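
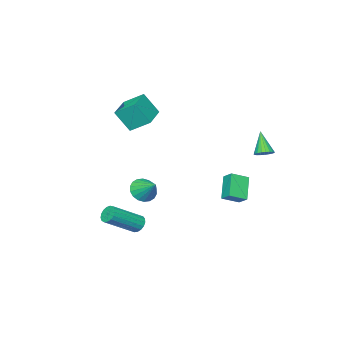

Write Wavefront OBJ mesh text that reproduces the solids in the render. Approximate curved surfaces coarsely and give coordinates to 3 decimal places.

v -2.836 4.215 0.901
v -2.308 3.989 0.979
v -3.344 3.485 2.219
v -2.292 4.197 1.1
v -2.37 4.408 1.187
v -2.529 4.586 1.225
v -2.741 4.699 1.206
v -2.97 4.729 1.135
v -3.175 4.67 1.023
v -3.322 4.533 0.89
v -3.385 4.34 0.759
v -3.353 4.126 0.653
v -3.232 3.927 0.589
v -3.042 3.779 0.58
v -2.817 3.705 0.626
v -2.595 3.72 0.719
v -2.415 3.821 0.844
v -0.021 -2.578 2.387
v -0.536 -1.501 3.157
v 1.537 -1.747 2.268
v 1.022 -0.671 3.038
v 0.458 -3.289 3.702
v -0.057 -2.213 4.472
v 2.016 -2.459 3.583
v 1.501 -1.382 4.353
v 2.409 -0.328 -4.215
v 2.68 -0.542 -4.707
v 4.402 -1.145 -3.496
v 4.131 -0.932 -3.005
v 2.766 -0.268 -4.694
v 4.488 -0.872 -3.483
v 2.771 -0.008 -4.571
v 4.493 -0.612 -3.36
v 2.693 0.178 -4.367
v 4.415 -0.426 -3.156
v 2.55 0.249 -4.128
v 4.272 -0.355 -2.918
v 2.375 0.187 -3.91
v 4.097 -0.417 -2.699
v 2.207 0.007 -3.761
v 3.929 -0.596 -2.55
v 2.086 -0.249 -3.716
v 3.808 -0.853 -2.505
v 2.038 -0.524 -3.786
v 3.76 -1.127 -2.575
v 2.076 -0.753 -3.954
v 3.798 -1.357 -2.743
v 2.19 -0.886 -4.182
v 3.912 -1.49 -2.971
v 2.354 -0.89 -4.418
v 4.076 -1.494 -3.207
v 2.531 -0.766 -4.607
v 4.253 -1.37 -3.396
v -2.609 1.47 -1.672
v -2.501 2.146 -1.185
v -3.549 1.96 -2.143
v -3.441 2.636 -1.656
v -1.659 2.164 -2.844
v -1.551 2.84 -2.357
v -2.599 2.654 -3.315
v -2.491 3.33 -2.828
v 2.749 0.43 -1.214
v 3.555 0.431 -1.409
v 2.951 1.55 -0.366
v 3.408 0.652 -1.666
v 3.131 0.829 -1.833
v 2.777 0.927 -1.878
v 2.418 0.926 -1.791
v 2.125 0.827 -1.59
v 1.955 0.649 -1.315
v 1.942 0.428 -1.019
v 2.089 0.207 -0.762
v 2.367 0.03 -0.595
v 2.72 -0.068 -0.55
v 3.079 -0.067 -0.637
v 3.373 0.032 -0.838
v 3.543 0.21 -1.114
f 2 1 4
f 2 4 3
f 4 1 5
f 4 5 3
f 5 1 6
f 5 6 3
f 6 1 7
f 6 7 3
f 7 1 8
f 7 8 3
f 8 1 9
f 8 9 3
f 9 1 10
f 9 10 3
f 10 1 11
f 10 11 3
f 11 1 12
f 11 12 3
f 12 1 13
f 12 13 3
f 13 1 14
f 13 14 3
f 14 1 15
f 14 15 3
f 15 1 16
f 15 16 3
f 16 1 17
f 16 17 3
f 17 1 2
f 17 2 3
f 19 21 18
f 22 19 18
f 18 21 20
f 20 22 18
f 19 25 21
f 23 19 22
f 23 25 19
f 21 25 20
f 24 22 20
f 20 25 24
f 24 23 22
f 25 23 24
f 27 26 30
f 27 30 28
f 28 30 31
f 28 31 29
f 30 26 32
f 30 32 31
f 31 32 33
f 31 33 29
f 32 26 34
f 32 34 33
f 33 34 35
f 33 35 29
f 34 26 36
f 34 36 35
f 35 36 37
f 35 37 29
f 36 26 38
f 36 38 37
f 37 38 39
f 37 39 29
f 38 26 40
f 38 40 39
f 39 40 41
f 39 41 29
f 40 26 42
f 40 42 41
f 41 42 43
f 41 43 29
f 42 26 44
f 42 44 43
f 43 44 45
f 43 45 29
f 44 26 46
f 44 46 45
f 45 46 47
f 45 47 29
f 46 26 48
f 46 48 47
f 47 48 49
f 47 49 29
f 48 26 50
f 48 50 49
f 49 50 51
f 49 51 29
f 50 26 52
f 50 52 51
f 51 52 53
f 51 53 29
f 52 26 27
f 52 27 53
f 53 27 28
f 53 28 29
f 55 57 54
f 58 55 54
f 54 57 56
f 56 58 54
f 55 61 57
f 59 55 58
f 59 61 55
f 57 61 56
f 60 58 56
f 56 61 60
f 60 59 58
f 61 59 60
f 63 62 65
f 63 65 64
f 65 62 66
f 65 66 64
f 66 62 67
f 66 67 64
f 67 62 68
f 67 68 64
f 68 62 69
f 68 69 64
f 69 62 70
f 69 70 64
f 70 62 71
f 70 71 64
f 71 62 72
f 71 72 64
f 72 62 73
f 72 73 64
f 73 62 74
f 73 74 64
f 74 62 75
f 74 75 64
f 75 62 76
f 75 76 64
f 76 62 77
f 76 77 64
f 77 62 63
f 77 63 64



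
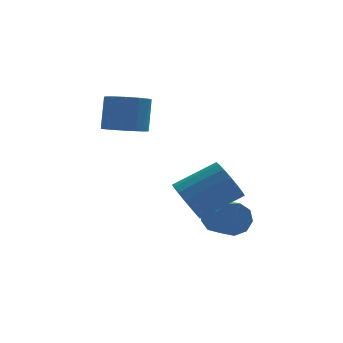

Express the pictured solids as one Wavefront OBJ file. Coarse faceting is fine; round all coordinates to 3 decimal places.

v 0.71 -0.026 -3.203
v 1.207 -0.112 -3.863
v 1.587 -1.339 -3.416
v 1.09 -1.254 -2.757
v 1.491 0.131 -3.436
v 1.871 -1.096 -2.989
v 1.41 0.301 -2.9
v 1.79 -0.926 -2.454
v 1.001 0.317 -2.506
v 1.381 -0.91 -2.06
v 0.456 0.173 -2.438
v 0.836 -1.054 -1.992
v 0.03 -0.065 -2.729
v 0.41 -1.292 -2.282
v -0.078 -0.285 -3.241
v 0.302 -1.512 -2.795
v 0.182 -0.384 -3.735
v 0.563 -1.611 -3.289
v 0.69 -0.316 -3.981
v 1.07 -1.543 -3.535
v -2.842 2.446 0.776
v -2.017 2.876 0.468
v -1.813 3.565 1.976
v -2.638 3.134 2.284
v -2.427 3.231 0.361
v -2.223 3.919 1.869
v -2.969 3.336 0.387
v -2.764 4.025 1.894
v -3.47 3.159 0.536
v -3.266 3.847 2.043
v -3.772 2.755 0.761
v -3.568 3.444 2.269
v -3.779 2.253 0.991
v -3.574 2.942 2.499
v -3.488 1.812 1.153
v -3.284 2.501 2.661
v -2.993 1.573 1.195
v -2.788 2.261 2.703
v -2.449 1.61 1.104
v -2.245 2.299 2.612
v -2.031 1.913 0.909
v -1.826 2.601 2.417
v -1.87 2.385 0.672
v -1.665 3.073 2.18
v -0.849 -1.659 -1.476
v -0.345 -1.845 -2.319
v 1.433 -1.527 -1.328
v 0.929 -1.341 -0.484
v -0.422 -1.372 -2.333
v 1.356 -1.054 -1.342
v -0.596 -0.966 -2.151
v 1.181 -0.648 -1.159
v -0.828 -0.718 -1.814
v 0.949 -0.4 -0.822
v -1.066 -0.686 -1.399
v 0.712 -0.368 -0.407
v -1.253 -0.876 -1.002
v 0.525 -0.559 -0.01
v -1.348 -1.246 -0.714
v 0.43 -0.929 0.278
v -1.328 -1.711 -0.6
v 0.449 -1.393 0.392
v -1.199 -2.163 -0.687
v 0.579 -1.846 0.305
v -0.989 -2.5 -0.954
v 0.788 -2.183 0.037
v -0.748 -2.645 -1.341
v 1.03 -2.327 -0.35
v -0.529 -2.563 -1.759
v 1.249 -2.245 -0.768
v -0.384 -2.274 -2.112
v 1.394 -1.956 -1.121
f 2 1 5
f 2 5 3
f 3 5 6
f 3 6 4
f 5 1 7
f 5 7 6
f 6 7 8
f 6 8 4
f 7 1 9
f 7 9 8
f 8 9 10
f 8 10 4
f 9 1 11
f 9 11 10
f 10 11 12
f 10 12 4
f 11 1 13
f 11 13 12
f 12 13 14
f 12 14 4
f 13 1 15
f 13 15 14
f 14 15 16
f 14 16 4
f 15 1 17
f 15 17 16
f 16 17 18
f 16 18 4
f 17 1 19
f 17 19 18
f 18 19 20
f 18 20 4
f 19 1 2
f 19 2 20
f 20 2 3
f 20 3 4
f 22 21 25
f 22 25 23
f 23 25 26
f 23 26 24
f 25 21 27
f 25 27 26
f 26 27 28
f 26 28 24
f 27 21 29
f 27 29 28
f 28 29 30
f 28 30 24
f 29 21 31
f 29 31 30
f 30 31 32
f 30 32 24
f 31 21 33
f 31 33 32
f 32 33 34
f 32 34 24
f 33 21 35
f 33 35 34
f 34 35 36
f 34 36 24
f 35 21 37
f 35 37 36
f 36 37 38
f 36 38 24
f 37 21 39
f 37 39 38
f 38 39 40
f 38 40 24
f 39 21 41
f 39 41 40
f 40 41 42
f 40 42 24
f 41 21 43
f 41 43 42
f 42 43 44
f 42 44 24
f 43 21 22
f 43 22 44
f 44 22 23
f 44 23 24
f 46 45 49
f 46 49 47
f 47 49 50
f 47 50 48
f 49 45 51
f 49 51 50
f 50 51 52
f 50 52 48
f 51 45 53
f 51 53 52
f 52 53 54
f 52 54 48
f 53 45 55
f 53 55 54
f 54 55 56
f 54 56 48
f 55 45 57
f 55 57 56
f 56 57 58
f 56 58 48
f 57 45 59
f 57 59 58
f 58 59 60
f 58 60 48
f 59 45 61
f 59 61 60
f 60 61 62
f 60 62 48
f 61 45 63
f 61 63 62
f 62 63 64
f 62 64 48
f 63 45 65
f 63 65 64
f 64 65 66
f 64 66 48
f 65 45 67
f 65 67 66
f 66 67 68
f 66 68 48
f 67 45 69
f 67 69 68
f 68 69 70
f 68 70 48
f 69 45 71
f 69 71 70
f 70 71 72
f 70 72 48
f 71 45 46
f 71 46 72
f 72 46 47
f 72 47 48



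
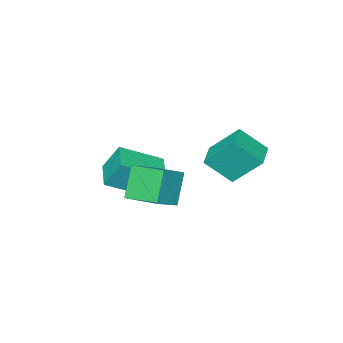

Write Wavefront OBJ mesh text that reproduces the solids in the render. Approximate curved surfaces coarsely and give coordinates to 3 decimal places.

v -2.477 1.151 2.096
v -1.67 0.223 3.197
v -3.173 2.26 3.541
v -2.366 1.333 4.642
v -1.474 1.907 1.998
v -0.667 0.98 3.099
v -2.17 3.017 3.443
v -1.363 2.089 4.544
v 0.685 -4.155 0.832
v 0.239 -3.527 2.224
v -0.987 -3.129 -0.165
v -1.432 -2.502 1.226
v 1.512 -3.038 0.594
v 1.067 -2.411 1.985
v -0.159 -2.013 -0.404
v -0.605 -1.385 0.988
v 0.998 -0.898 0.522
v 0.179 -1.393 1.964
v 0.627 0.783 0.889
v -0.192 0.288 2.33
v 2.212 -0.788 1.25
v 1.393 -1.283 2.691
v 1.841 0.893 1.616
v 1.022 0.398 3.058
f 2 4 1
f 5 2 1
f 1 4 3
f 3 5 1
f 2 8 4
f 6 2 5
f 6 8 2
f 4 8 3
f 7 5 3
f 3 8 7
f 7 6 5
f 8 6 7
f 10 12 9
f 13 10 9
f 9 12 11
f 11 13 9
f 10 16 12
f 14 10 13
f 14 16 10
f 12 16 11
f 15 13 11
f 11 16 15
f 15 14 13
f 16 14 15
f 18 20 17
f 21 18 17
f 17 20 19
f 19 21 17
f 18 24 20
f 22 18 21
f 22 24 18
f 20 24 19
f 23 21 19
f 19 24 23
f 23 22 21
f 24 22 23



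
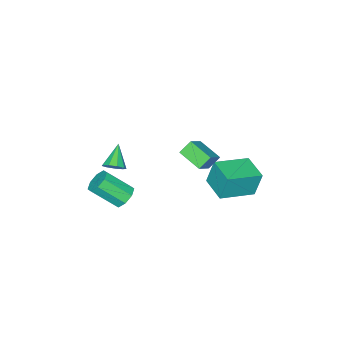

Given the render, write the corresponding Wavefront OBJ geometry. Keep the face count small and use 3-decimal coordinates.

v -2.885 0.105 -3.008
v -3.147 0.354 -1.614
v -2.247 1.425 -3.124
v -2.509 1.674 -1.73
v -1.191 -0.674 -2.55
v -1.453 -0.425 -1.156
v -0.553 0.646 -2.666
v -0.815 0.895 -1.272
v 3.231 -2.009 -1.31
v 3.621 -2.263 -1.805
v 4.299 -3.326 -0.725
v 3.909 -3.071 -0.23
v 3.848 -1.866 -1.557
v 4.526 -2.928 -0.477
v 3.713 -1.553 -1.164
v 4.392 -2.615 -0.084
v 3.296 -1.506 -0.857
v 3.975 -2.568 0.223
v 2.841 -1.754 -0.815
v 3.519 -2.817 0.265
v 2.614 -2.152 -1.063
v 3.292 -3.214 0.017
v 2.748 -2.465 -1.456
v 3.427 -3.527 -0.376
v 3.165 -2.512 -1.763
v 3.844 -3.574 -0.683
v -0.202 -0.274 1.402
v 0.783 -0.066 2.208
v -0.109 0.95 0.973
v 0.877 1.157 1.779
v 0.323 -0.517 0.821
v 1.309 -0.31 1.627
v 0.417 0.706 0.392
v 1.402 0.914 1.198
v 4.267 -1.709 1.853
v 4.647 -1.681 2.277
v 3.393 -2.171 2.667
v 4.448 -1.347 2.253
v 4.165 -1.182 2.043
v 3.929 -1.263 1.743
v 3.851 -1.554 1.495
v 3.968 -1.917 1.414
v 4.224 -2.183 1.539
v 4.501 -2.227 1.81
v 4.668 -2.029 2.102
f 2 4 1
f 5 2 1
f 1 4 3
f 3 5 1
f 2 8 4
f 6 2 5
f 6 8 2
f 4 8 3
f 7 5 3
f 3 8 7
f 7 6 5
f 8 6 7
f 10 9 13
f 10 13 11
f 11 13 14
f 11 14 12
f 13 9 15
f 13 15 14
f 14 15 16
f 14 16 12
f 15 9 17
f 15 17 16
f 16 17 18
f 16 18 12
f 17 9 19
f 17 19 18
f 18 19 20
f 18 20 12
f 19 9 21
f 19 21 20
f 20 21 22
f 20 22 12
f 21 9 23
f 21 23 22
f 22 23 24
f 22 24 12
f 23 9 25
f 23 25 24
f 24 25 26
f 24 26 12
f 25 9 10
f 25 10 26
f 26 10 11
f 26 11 12
f 28 30 27
f 31 28 27
f 27 30 29
f 29 31 27
f 28 34 30
f 32 28 31
f 32 34 28
f 30 34 29
f 33 31 29
f 29 34 33
f 33 32 31
f 34 32 33
f 36 35 38
f 36 38 37
f 38 35 39
f 38 39 37
f 39 35 40
f 39 40 37
f 40 35 41
f 40 41 37
f 41 35 42
f 41 42 37
f 42 35 43
f 42 43 37
f 43 35 44
f 43 44 37
f 44 35 45
f 44 45 37
f 45 35 36
f 45 36 37



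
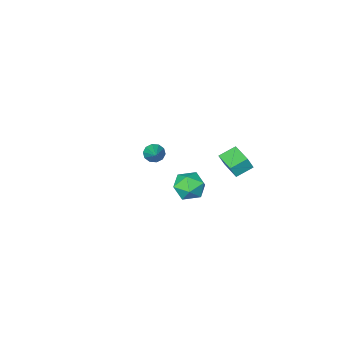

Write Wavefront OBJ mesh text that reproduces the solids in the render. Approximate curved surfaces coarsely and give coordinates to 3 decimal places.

v 4.19 3.87 2.225
v 4.454 3.439 3.062
v 2.666 3.701 2.618
v 2.93 3.27 3.455
v 3.104 4.223 3.32
v 4.045 4.327 3.077
v 3.075 2.813 2.603
v 4.016 2.917 2.36
v 3.765 2.786 3.296
v 3.782 3.657 3.739
v 3.338 3.483 1.941
v 3.355 4.354 2.384
v 0.743 -4.282 -0.937
v 1.035 -4.708 -0.56
v 1.397 -3.058 -0.063
v 1.279 -4.623 -0.86
v 1.317 -4.408 -1.19
v 1.137 -4.145 -1.423
v 0.806 -3.934 -1.471
v 0.451 -3.855 -1.315
v 0.207 -3.94 -1.015
v 0.169 -4.155 -0.685
v 0.349 -4.418 -0.452
v 0.68 -4.63 -0.404
v -0.576 2.35 2.748
v -0.239 2.276 3.525
v -0.335 3.8 2.782
v 0.003 3.725 3.558
v 0.417 2.195 2.302
v 0.755 2.12 3.078
v 0.659 3.644 2.335
v 0.996 3.57 3.112
f 1 12 6
f 1 6 2
f 1 2 8
f 1 8 11
f 1 11 12
f 2 6 10
f 6 12 5
f 12 11 3
f 11 8 7
f 8 2 9
f 4 10 5
f 4 5 3
f 4 3 7
f 4 7 9
f 4 9 10
f 5 10 6
f 3 5 12
f 7 3 11
f 9 7 8
f 10 9 2
f 14 13 16
f 14 16 15
f 16 13 17
f 16 17 15
f 17 13 18
f 17 18 15
f 18 13 19
f 18 19 15
f 19 13 20
f 19 20 15
f 20 13 21
f 20 21 15
f 21 13 22
f 21 22 15
f 22 13 23
f 22 23 15
f 23 13 24
f 23 24 15
f 24 13 14
f 24 14 15
f 26 28 25
f 29 26 25
f 25 28 27
f 27 29 25
f 26 32 28
f 30 26 29
f 30 32 26
f 28 32 27
f 31 29 27
f 27 32 31
f 31 30 29
f 32 30 31



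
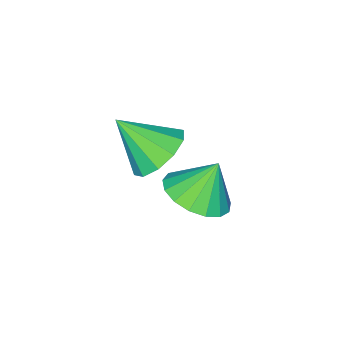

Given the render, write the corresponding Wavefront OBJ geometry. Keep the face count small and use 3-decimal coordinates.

v -0.672 0.119 1.307
v -0.02 -0.264 1.716
v -1.148 0.341 2.273
v 0.1 0.129 1.685
v 0.043 0.519 1.568
v -0.177 0.818 1.391
v -0.511 0.957 1.194
v -0.882 0.904 1.024
v -1.205 0.671 0.918
v -1.405 0.312 0.901
v -1.438 -0.091 0.977
v -1.295 -0.446 1.129
v -1.009 -0.672 1.322
v -0.646 -0.716 1.511
v -0.289 -0.568 1.653
v -1.672 -1.946 0.576
v -1.361 -2.445 -0.037
v -1.208 -2.894 1.584
v -0.983 -2.109 0.105
v -0.868 -1.711 0.428
v -1.061 -1.402 0.807
v -1.486 -1.301 1.098
v -1.983 -1.446 1.189
v -2.36 -1.782 1.047
v -2.475 -2.181 0.724
v -2.283 -2.489 0.345
v -1.857 -2.59 0.054
f 2 1 4
f 2 4 3
f 4 1 5
f 4 5 3
f 5 1 6
f 5 6 3
f 6 1 7
f 6 7 3
f 7 1 8
f 7 8 3
f 8 1 9
f 8 9 3
f 9 1 10
f 9 10 3
f 10 1 11
f 10 11 3
f 11 1 12
f 11 12 3
f 12 1 13
f 12 13 3
f 13 1 14
f 13 14 3
f 14 1 15
f 14 15 3
f 15 1 2
f 15 2 3
f 17 16 19
f 17 19 18
f 19 16 20
f 19 20 18
f 20 16 21
f 20 21 18
f 21 16 22
f 21 22 18
f 22 16 23
f 22 23 18
f 23 16 24
f 23 24 18
f 24 16 25
f 24 25 18
f 25 16 26
f 25 26 18
f 26 16 27
f 26 27 18
f 27 16 17
f 27 17 18



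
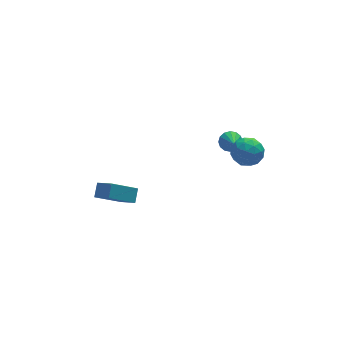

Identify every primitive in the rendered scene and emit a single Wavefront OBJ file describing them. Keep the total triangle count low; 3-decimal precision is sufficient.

v 3.854 2.948 -0.93
v 4.55 2.821 -0.987
v 3.726 1.932 -0.23
v 4.516 3.032 -0.688
v 4.304 3.22 -0.454
v 3.972 3.335 -0.347
v 3.608 3.347 -0.397
v 3.31 3.251 -0.59
v 3.158 3.074 -0.874
v 3.192 2.863 -1.173
v 3.403 2.675 -1.407
v 3.736 2.56 -1.513
v 4.1 2.548 -1.464
v 4.398 2.644 -1.271
v -3.28 1.258 -2.853
v -4.851 1.105 -1.742
v -2.913 1.904 -2.245
v -4.484 1.751 -1.135
v -2.716 0.309 -2.185
v -4.287 0.156 -1.075
v -2.349 0.955 -1.578
v -3.92 0.802 -0.467
v 2.57 -0.576 1.576
v 3.14 -0.087 2.251
v 3.8 -1.613 1.289
v 4.37 -1.124 1.964
v 3.573 -1.662 2.271
v 2.814 -1.022 2.449
v 4.126 -0.678 1.091
v 3.367 -0.038 1.269
v 4.102 -0.15 1.951
v 3.76 -0.759 2.681
v 3.18 -0.941 0.859
v 2.838 -1.55 1.589
v 2.747 -0.241 1.939
v 4.193 -1.459 1.601
v 3.724 -1.776 1.782
v 4.059 -1.488 2.178
v 2.555 -0.79 2.055
v 2.89 -0.503 2.452
v 3.145 -1.428 2.464
v 4.05 -1.197 1.088
v 4.385 -0.91 1.485
v 2.881 -0.212 1.362
v 3.216 0.076 1.758
v 3.795 -0.272 1.076
v 3.648 0.009 2.159
v 4.37 -0.6 1.99
v 4.227 -0.338 1.477
v 3.781 0.039 1.582
v 3.447 -0.348 2.588
v 4.169 -0.957 2.419
v 3.701 -1.274 2.6
v 3.255 -0.897 2.704
v 4.012 -0.385 2.412
v 2.771 -0.743 1.121
v 3.493 -1.352 0.952
v 3.685 -0.803 0.836
v 3.239 -0.426 0.94
v 2.57 -1.1 1.55
v 3.292 -1.709 1.381
v 3.159 -1.739 1.958
v 2.713 -1.362 2.063
v 2.928 -1.315 1.128
f 2 1 4
f 2 4 3
f 4 1 5
f 4 5 3
f 5 1 6
f 5 6 3
f 6 1 7
f 6 7 3
f 7 1 8
f 7 8 3
f 8 1 9
f 8 9 3
f 9 1 10
f 9 10 3
f 10 1 11
f 10 11 3
f 11 1 12
f 11 12 3
f 12 1 13
f 12 13 3
f 13 1 14
f 13 14 3
f 14 1 2
f 14 2 3
f 16 18 15
f 19 16 15
f 15 18 17
f 17 19 15
f 16 22 18
f 20 16 19
f 20 22 16
f 18 22 17
f 21 19 17
f 17 22 21
f 21 20 19
f 22 20 21
f 23 60 39
f 60 34 63
f 39 63 28
f 60 63 39
f 23 39 35
f 39 28 40
f 35 40 24
f 39 40 35
f 23 35 44
f 35 24 45
f 44 45 30
f 35 45 44
f 23 44 56
f 44 30 59
f 56 59 33
f 44 59 56
f 23 56 60
f 56 33 64
f 60 64 34
f 56 64 60
f 24 40 51
f 40 28 54
f 51 54 32
f 40 54 51
f 28 63 41
f 63 34 62
f 41 62 27
f 63 62 41
f 34 64 61
f 64 33 57
f 61 57 25
f 64 57 61
f 33 59 58
f 59 30 46
f 58 46 29
f 59 46 58
f 30 45 50
f 45 24 47
f 50 47 31
f 45 47 50
f 26 52 38
f 52 32 53
f 38 53 27
f 52 53 38
f 26 38 36
f 38 27 37
f 36 37 25
f 38 37 36
f 26 36 43
f 36 25 42
f 43 42 29
f 36 42 43
f 26 43 48
f 43 29 49
f 48 49 31
f 43 49 48
f 26 48 52
f 48 31 55
f 52 55 32
f 48 55 52
f 27 53 41
f 53 32 54
f 41 54 28
f 53 54 41
f 25 37 61
f 37 27 62
f 61 62 34
f 37 62 61
f 29 42 58
f 42 25 57
f 58 57 33
f 42 57 58
f 31 49 50
f 49 29 46
f 50 46 30
f 49 46 50
f 32 55 51
f 55 31 47
f 51 47 24
f 55 47 51



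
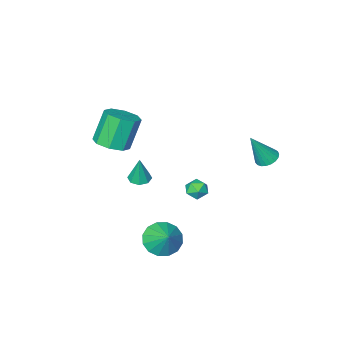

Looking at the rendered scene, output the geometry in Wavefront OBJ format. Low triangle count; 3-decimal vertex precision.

v 1.549 -3.115 2.13
v 2.088 -2.421 2.435
v 1.329 -2.571 4.115
v 0.791 -3.265 3.81
v 1.467 -2.19 2.175
v 0.708 -2.34 3.855
v 0.894 -2.501 1.889
v 0.135 -2.651 3.569
v 0.705 -3.172 1.744
v -0.053 -3.321 3.424
v 1.011 -3.809 1.825
v 0.252 -3.959 3.505
v 1.632 -4.04 2.085
v 0.873 -4.19 3.765
v 2.205 -3.729 2.371
v 1.446 -3.879 4.051
v 2.393 -3.059 2.516
v 1.635 -3.208 4.196
v -3.064 3.047 3.088
v -2.566 3.313 2.857
v -2.236 2.853 4.652
v -2.694 3.512 2.95
v -2.886 3.63 3.066
v -3.109 3.647 3.186
v -3.324 3.561 3.29
v -3.494 3.386 3.358
v -3.59 3.152 3.38
v -3.595 2.9 3.351
v -3.508 2.673 3.277
v -3.344 2.511 3.17
v -3.132 2.442 3.049
v -2.909 2.477 2.935
v -2.712 2.611 2.847
v -2.576 2.82 2.801
v -2.524 3.069 2.805
v -0.722 0.827 -0.317
v -0.352 0.478 0.055
v -1.548 0.422 0.125
v -1.178 0.073 0.497
v -1.202 0.698 0.574
v -0.692 0.949 0.301
v -1.208 -0.049 -0.121
v -0.698 0.202 -0.394
v -0.652 -0.064 0.176
v -0.648 0.398 0.606
v -1.252 0.502 -0.426
v -1.248 0.964 0.004
v 2.14 2.301 -0.931
v 2.995 2.45 -1.34
v 2.4 3.219 -0.049
v 2.685 2.761 -1.572
v 2.229 2.949 -1.633
v 1.749 2.963 -1.506
v 1.374 2.8 -1.224
v 1.203 2.502 -0.864
v 1.284 2.151 -0.522
v 1.594 1.84 -0.29
v 2.05 1.652 -0.229
v 2.53 1.638 -0.356
v 2.905 1.802 -0.638
v 3.076 2.099 -0.998
v 2.432 0.854 2.549
v 2.892 0.534 2.555
v 2.548 1.046 3.931
v 2.98 0.949 2.49
v 2.748 1.307 2.459
v 2.33 1.4 2.482
v 1.972 1.173 2.543
v 1.883 0.759 2.609
v 2.116 0.4 2.639
v 2.533 0.307 2.617
f 2 1 5
f 2 5 3
f 3 5 6
f 3 6 4
f 5 1 7
f 5 7 6
f 6 7 8
f 6 8 4
f 7 1 9
f 7 9 8
f 8 9 10
f 8 10 4
f 9 1 11
f 9 11 10
f 10 11 12
f 10 12 4
f 11 1 13
f 11 13 12
f 12 13 14
f 12 14 4
f 13 1 15
f 13 15 14
f 14 15 16
f 14 16 4
f 15 1 17
f 15 17 16
f 16 17 18
f 16 18 4
f 17 1 2
f 17 2 18
f 18 2 3
f 18 3 4
f 20 19 22
f 20 22 21
f 22 19 23
f 22 23 21
f 23 19 24
f 23 24 21
f 24 19 25
f 24 25 21
f 25 19 26
f 25 26 21
f 26 19 27
f 26 27 21
f 27 19 28
f 27 28 21
f 28 19 29
f 28 29 21
f 29 19 30
f 29 30 21
f 30 19 31
f 30 31 21
f 31 19 32
f 31 32 21
f 32 19 33
f 32 33 21
f 33 19 34
f 33 34 21
f 34 19 35
f 34 35 21
f 35 19 20
f 35 20 21
f 36 47 41
f 36 41 37
f 36 37 43
f 36 43 46
f 36 46 47
f 37 41 45
f 41 47 40
f 47 46 38
f 46 43 42
f 43 37 44
f 39 45 40
f 39 40 38
f 39 38 42
f 39 42 44
f 39 44 45
f 40 45 41
f 38 40 47
f 42 38 46
f 44 42 43
f 45 44 37
f 49 48 51
f 49 51 50
f 51 48 52
f 51 52 50
f 52 48 53
f 52 53 50
f 53 48 54
f 53 54 50
f 54 48 55
f 54 55 50
f 55 48 56
f 55 56 50
f 56 48 57
f 56 57 50
f 57 48 58
f 57 58 50
f 58 48 59
f 58 59 50
f 59 48 60
f 59 60 50
f 60 48 61
f 60 61 50
f 61 48 49
f 61 49 50
f 63 62 65
f 63 65 64
f 65 62 66
f 65 66 64
f 66 62 67
f 66 67 64
f 67 62 68
f 67 68 64
f 68 62 69
f 68 69 64
f 69 62 70
f 69 70 64
f 70 62 71
f 70 71 64
f 71 62 63
f 71 63 64



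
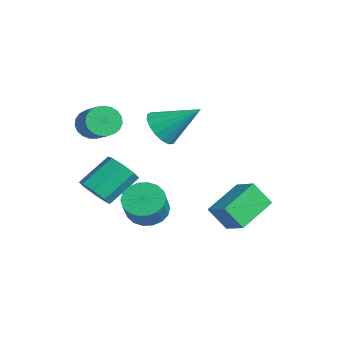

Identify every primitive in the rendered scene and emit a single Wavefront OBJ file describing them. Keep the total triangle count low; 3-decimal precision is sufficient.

v 1.006 2.454 -4.657
v 0.572 1.796 -3.585
v 0.291 4.124 -3.921
v -0.142 3.467 -2.85
v 2.122 2.673 -4.07
v 1.689 2.016 -2.999
v 1.408 4.344 -3.335
v 0.974 3.686 -2.263
v -2.365 -2.057 -3.232
v -1.733 -2.343 -2.707
v -2.002 -0.908 -1.603
v -2.635 -0.623 -2.128
v -1.506 -1.935 -3.181
v -1.775 -0.5 -2.078
v -1.782 -1.599 -3.686
v -2.051 -0.164 -2.582
v -2.4 -1.531 -3.924
v -2.669 -0.097 -2.82
v -2.998 -1.772 -3.757
v -3.267 -0.337 -2.653
v -3.225 -2.18 -3.282
v -3.494 -0.745 -2.179
v -2.949 -2.516 -2.778
v -3.218 -1.081 -1.674
v -2.331 -2.583 -2.54
v -2.6 -1.149 -1.436
v -1.356 0.543 0.548
v -0.832 0.866 -0.189
v -0.464 1.937 1.792
v -1.212 1.123 -0.204
v -1.626 1.247 -0.047
v -1.978 1.21 0.247
v -2.187 1.02 0.609
v -2.205 0.721 0.958
v -2.029 0.381 1.212
v -1.699 0.078 1.315
v -1.29 -0.118 1.241
v -0.896 -0.162 1.009
v -0.607 -0.046 0.671
v -0.49 0.206 0.305
v -0.571 0.535 -0.005
v -3.392 -1.662 0.335
v -3.015 -1.336 -0.291
v -1.671 -1.373 0.499
v -2.048 -1.698 1.125
v -3.109 -1.067 -0.119
v -1.764 -1.104 0.671
v -3.251 -0.901 0.131
v -1.907 -0.938 0.921
v -3.418 -0.866 0.417
v -2.074 -0.903 1.207
v -3.581 -0.969 0.688
v -2.236 -1.006 1.478
v -3.711 -1.191 0.899
v -2.366 -1.228 1.689
v -3.785 -1.495 1.012
v -2.441 -1.532 1.802
v -3.792 -1.828 1.008
v -2.448 -1.865 1.798
v -3.73 -2.132 0.887
v -2.385 -2.169 1.677
v -3.609 -2.354 0.671
v -2.265 -2.391 1.462
v -3.451 -2.457 0.397
v -2.106 -2.494 1.188
v -3.283 -2.422 0.113
v -1.938 -2.459 0.903
v -3.133 -2.256 -0.134
v -1.789 -2.293 0.656
v -3.029 -1.987 -0.299
v -1.684 -2.024 0.491
v -2.987 -1.662 -0.355
v -1.642 -1.698 0.435
v 1.134 -1.133 -2.576
v 1.789 -0.524 -2.744
v 2.522 -1.019 -1.671
v 1.866 -1.627 -1.504
v 1.547 -0.327 -2.487
v 2.279 -0.821 -1.414
v 1.222 -0.289 -2.247
v 1.955 -0.783 -1.175
v 0.88 -0.418 -2.073
v 1.613 -0.913 -1.001
v 0.588 -0.689 -1.999
v 1.321 -1.183 -0.926
v 0.404 -1.047 -2.039
v 1.137 -1.542 -0.966
v 0.365 -1.423 -2.185
v 1.098 -1.918 -1.112
v 0.478 -1.741 -2.409
v 1.211 -2.236 -1.336
v 0.721 -1.939 -2.666
v 1.453 -2.433 -1.593
v 1.045 -1.977 -2.905
v 1.778 -2.471 -1.833
v 1.387 -1.847 -3.079
v 2.12 -2.342 -2.007
v 1.679 -1.577 -3.154
v 2.412 -2.071 -2.081
v 1.863 -1.218 -3.114
v 2.596 -1.713 -2.041
v 1.902 -0.842 -2.968
v 2.635 -1.337 -1.895
f 2 4 1
f 5 2 1
f 1 4 3
f 3 5 1
f 2 8 4
f 6 2 5
f 6 8 2
f 4 8 3
f 7 5 3
f 3 8 7
f 7 6 5
f 8 6 7
f 10 9 13
f 10 13 11
f 11 13 14
f 11 14 12
f 13 9 15
f 13 15 14
f 14 15 16
f 14 16 12
f 15 9 17
f 15 17 16
f 16 17 18
f 16 18 12
f 17 9 19
f 17 19 18
f 18 19 20
f 18 20 12
f 19 9 21
f 19 21 20
f 20 21 22
f 20 22 12
f 21 9 23
f 21 23 22
f 22 23 24
f 22 24 12
f 23 9 25
f 23 25 24
f 24 25 26
f 24 26 12
f 25 9 10
f 25 10 26
f 26 10 11
f 26 11 12
f 28 27 30
f 28 30 29
f 30 27 31
f 30 31 29
f 31 27 32
f 31 32 29
f 32 27 33
f 32 33 29
f 33 27 34
f 33 34 29
f 34 27 35
f 34 35 29
f 35 27 36
f 35 36 29
f 36 27 37
f 36 37 29
f 37 27 38
f 37 38 29
f 38 27 39
f 38 39 29
f 39 27 40
f 39 40 29
f 40 27 41
f 40 41 29
f 41 27 28
f 41 28 29
f 43 42 46
f 43 46 44
f 44 46 47
f 44 47 45
f 46 42 48
f 46 48 47
f 47 48 49
f 47 49 45
f 48 42 50
f 48 50 49
f 49 50 51
f 49 51 45
f 50 42 52
f 50 52 51
f 51 52 53
f 51 53 45
f 52 42 54
f 52 54 53
f 53 54 55
f 53 55 45
f 54 42 56
f 54 56 55
f 55 56 57
f 55 57 45
f 56 42 58
f 56 58 57
f 57 58 59
f 57 59 45
f 58 42 60
f 58 60 59
f 59 60 61
f 59 61 45
f 60 42 62
f 60 62 61
f 61 62 63
f 61 63 45
f 62 42 64
f 62 64 63
f 63 64 65
f 63 65 45
f 64 42 66
f 64 66 65
f 65 66 67
f 65 67 45
f 66 42 68
f 66 68 67
f 67 68 69
f 67 69 45
f 68 42 70
f 68 70 69
f 69 70 71
f 69 71 45
f 70 42 72
f 70 72 71
f 71 72 73
f 71 73 45
f 72 42 43
f 72 43 73
f 73 43 44
f 73 44 45
f 75 74 78
f 75 78 76
f 76 78 79
f 76 79 77
f 78 74 80
f 78 80 79
f 79 80 81
f 79 81 77
f 80 74 82
f 80 82 81
f 81 82 83
f 81 83 77
f 82 74 84
f 82 84 83
f 83 84 85
f 83 85 77
f 84 74 86
f 84 86 85
f 85 86 87
f 85 87 77
f 86 74 88
f 86 88 87
f 87 88 89
f 87 89 77
f 88 74 90
f 88 90 89
f 89 90 91
f 89 91 77
f 90 74 92
f 90 92 91
f 91 92 93
f 91 93 77
f 92 74 94
f 92 94 93
f 93 94 95
f 93 95 77
f 94 74 96
f 94 96 95
f 95 96 97
f 95 97 77
f 96 74 98
f 96 98 97
f 97 98 99
f 97 99 77
f 98 74 100
f 98 100 99
f 99 100 101
f 99 101 77
f 100 74 102
f 100 102 101
f 101 102 103
f 101 103 77
f 102 74 75
f 102 75 103
f 103 75 76
f 103 76 77



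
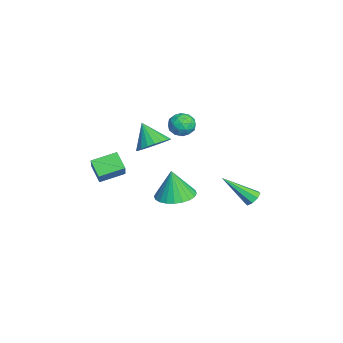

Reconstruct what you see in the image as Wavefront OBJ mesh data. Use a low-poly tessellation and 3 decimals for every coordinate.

v 0.336 3.895 -1.116
v 0.689 3.617 -1.378
v 0.164 2.405 0.236
v 0.854 3.849 -1.101
v 0.716 4.109 -0.832
v 0.356 4.243 -0.73
v -0.016 4.174 -0.854
v -0.181 3.941 -1.132
v -0.043 3.682 -1.4
v 0.317 3.547 -1.502
v 1.773 0.146 0.112
v 2.722 0.48 0.204
v 1.687 -0.046 1.708
v 2.519 0.816 0.233
v 2.203 1.051 0.244
v 1.821 1.148 0.235
v 1.432 1.092 0.207
v 1.095 0.892 0.165
v 0.861 0.579 0.115
v 0.766 0.2 0.064
v 0.824 -0.187 0.02
v 1.027 -0.524 -0.009
v 1.344 -0.758 -0.02
v 1.726 -0.855 -0.011
v 2.115 -0.799 0.017
v 2.452 -0.6 0.059
v 2.686 -0.287 0.109
v 2.781 0.092 0.16
v 1.162 -3.428 0.649
v 0.521 -3.811 1.344
v 0.818 -2.205 1.004
v 0.176 -2.587 1.699
v 2.444 -3.413 1.841
v 1.802 -3.795 2.536
v 2.099 -2.189 2.196
v 1.458 -2.572 2.891
v -2.439 -0.84 1.019
v -1.742 -1.451 1.173
v -3.201 -1.42 2.161
v -1.636 -1.149 1.398
v -1.669 -0.794 1.556
v -1.835 -0.446 1.622
v -2.106 -0.166 1.583
v -2.434 -0.003 1.447
v -2.763 0.015 1.237
v -3.036 -0.115 0.989
v -3.206 -0.37 0.747
v -3.243 -0.706 0.551
v -3.142 -1.065 0.436
v -2.918 -1.386 0.422
v -2.612 -1.612 0.512
v -2.276 -1.705 0.689
v -1.969 -1.648 0.923
v -3.386 0.741 2.222
v -2.892 1.161 2.592
v -2.528 -0.081 2.008
v -2.034 0.339 2.378
v -2.588 0.002 2.747
v -3.119 0.51 2.88
v -2.301 0.57 1.72
v -2.832 1.078 1.853
v -2.222 1.055 2.282
v -2.399 0.704 2.917
v -3.021 0.376 1.683
v -3.198 0.025 2.318
v -3.215 1.023 2.426
v -2.205 0.057 2.174
v -2.531 -0.141 2.391
v -2.241 0.106 2.609
v -3.348 0.641 2.595
v -3.058 0.887 2.813
v -2.879 0.206 2.903
v -2.362 0.193 1.787
v -2.072 0.439 2.005
v -3.179 0.974 1.991
v -2.889 1.221 2.209
v -2.541 0.874 1.697
v -2.53 1.208 2.461
v -2.025 0.724 2.335
v -2.183 0.86 1.949
v -2.494 1.159 2.027
v -2.634 1.001 2.834
v -2.13 0.518 2.708
v -2.456 0.32 2.925
v -2.768 0.619 3.003
v -2.24 0.939 2.652
v -3.29 0.562 1.892
v -2.786 0.079 1.766
v -2.652 0.461 1.597
v -2.964 0.76 1.675
v -3.395 0.356 2.265
v -2.89 -0.128 2.139
v -2.926 -0.079 2.573
v -3.237 0.22 2.651
v -3.18 0.141 1.948
f 2 1 4
f 2 4 3
f 4 1 5
f 4 5 3
f 5 1 6
f 5 6 3
f 6 1 7
f 6 7 3
f 7 1 8
f 7 8 3
f 8 1 9
f 8 9 3
f 9 1 10
f 9 10 3
f 10 1 2
f 10 2 3
f 12 11 14
f 12 14 13
f 14 11 15
f 14 15 13
f 15 11 16
f 15 16 13
f 16 11 17
f 16 17 13
f 17 11 18
f 17 18 13
f 18 11 19
f 18 19 13
f 19 11 20
f 19 20 13
f 20 11 21
f 20 21 13
f 21 11 22
f 21 22 13
f 22 11 23
f 22 23 13
f 23 11 24
f 23 24 13
f 24 11 25
f 24 25 13
f 25 11 26
f 25 26 13
f 26 11 27
f 26 27 13
f 27 11 28
f 27 28 13
f 28 11 12
f 28 12 13
f 30 32 29
f 33 30 29
f 29 32 31
f 31 33 29
f 30 36 32
f 34 30 33
f 34 36 30
f 32 36 31
f 35 33 31
f 31 36 35
f 35 34 33
f 36 34 35
f 38 37 40
f 38 40 39
f 40 37 41
f 40 41 39
f 41 37 42
f 41 42 39
f 42 37 43
f 42 43 39
f 43 37 44
f 43 44 39
f 44 37 45
f 44 45 39
f 45 37 46
f 45 46 39
f 46 37 47
f 46 47 39
f 47 37 48
f 47 48 39
f 48 37 49
f 48 49 39
f 49 37 50
f 49 50 39
f 50 37 51
f 50 51 39
f 51 37 52
f 51 52 39
f 52 37 53
f 52 53 39
f 53 37 38
f 53 38 39
f 54 91 70
f 91 65 94
f 70 94 59
f 91 94 70
f 54 70 66
f 70 59 71
f 66 71 55
f 70 71 66
f 54 66 75
f 66 55 76
f 75 76 61
f 66 76 75
f 54 75 87
f 75 61 90
f 87 90 64
f 75 90 87
f 54 87 91
f 87 64 95
f 91 95 65
f 87 95 91
f 55 71 82
f 71 59 85
f 82 85 63
f 71 85 82
f 59 94 72
f 94 65 93
f 72 93 58
f 94 93 72
f 65 95 92
f 95 64 88
f 92 88 56
f 95 88 92
f 64 90 89
f 90 61 77
f 89 77 60
f 90 77 89
f 61 76 81
f 76 55 78
f 81 78 62
f 76 78 81
f 57 83 69
f 83 63 84
f 69 84 58
f 83 84 69
f 57 69 67
f 69 58 68
f 67 68 56
f 69 68 67
f 57 67 74
f 67 56 73
f 74 73 60
f 67 73 74
f 57 74 79
f 74 60 80
f 79 80 62
f 74 80 79
f 57 79 83
f 79 62 86
f 83 86 63
f 79 86 83
f 58 84 72
f 84 63 85
f 72 85 59
f 84 85 72
f 56 68 92
f 68 58 93
f 92 93 65
f 68 93 92
f 60 73 89
f 73 56 88
f 89 88 64
f 73 88 89
f 62 80 81
f 80 60 77
f 81 77 61
f 80 77 81
f 63 86 82
f 86 62 78
f 82 78 55
f 86 78 82



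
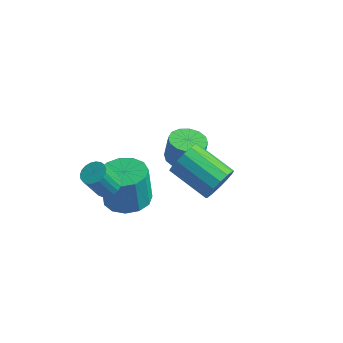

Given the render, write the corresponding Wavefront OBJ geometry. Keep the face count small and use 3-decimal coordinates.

v 0.772 -0.803 0.91
v 1.078 -0.335 1.589
v -0.785 -0.189 2.329
v -1.092 -0.657 1.65
v 0.975 -0.026 1.27
v -0.888 0.119 2.01
v 0.818 0.074 0.855
v -1.045 0.22 1.595
v 0.649 -0.06 0.454
v -1.215 0.085 1.194
v 0.512 -0.394 0.175
v -1.351 -0.248 0.915
v 0.445 -0.837 0.094
v -1.418 -0.691 0.834
v 0.465 -1.271 0.231
v -1.398 -1.125 0.971
v 0.568 -1.579 0.55
v -1.295 -1.434 1.29
v 0.725 -1.68 0.965
v -1.138 -1.534 1.705
v 0.895 -1.545 1.366
v -0.969 -1.4 2.106
v 1.031 -1.212 1.645
v -0.832 -1.066 2.385
v 1.098 -0.769 1.726
v -0.765 -0.623 2.466
v -2.95 2.38 -2.177
v -2.075 2.335 -2.258
v -1.955 2.494 -1.044
v -2.83 2.54 -0.963
v -2.175 2.776 -2.306
v -2.055 2.936 -1.092
v -2.483 3.112 -2.319
v -2.362 3.272 -1.106
v -2.916 3.252 -2.295
v -2.795 3.411 -1.081
v -3.358 3.158 -2.239
v -3.237 3.317 -1.025
v -3.691 2.855 -2.166
v -3.57 3.015 -0.952
v -3.825 2.426 -2.096
v -3.705 2.585 -0.882
v -3.725 1.984 -2.048
v -3.605 2.144 -0.834
v -3.418 1.648 -2.034
v -3.297 1.808 -0.821
v -2.985 1.509 -2.059
v -2.864 1.668 -0.845
v -2.543 1.603 -2.115
v -2.422 1.762 -0.901
v -2.21 1.905 -2.188
v -2.089 2.065 -0.974
v -3.426 -1.407 -2.024
v -2.375 -1.338 -1.903
v -2.584 -1.283 -0.116
v -3.634 -1.353 -0.236
v -2.577 -0.777 -1.944
v -2.786 -0.723 -0.157
v -3.049 -0.417 -2.01
v -3.257 -0.362 -0.223
v -3.64 -0.371 -2.08
v -3.849 -0.316 -0.293
v -4.163 -0.654 -2.133
v -4.372 -0.599 -0.346
v -4.452 -1.176 -2.15
v -4.661 -1.121 -0.363
v -4.416 -1.772 -2.128
v -4.624 -1.717 -0.341
v -4.064 -2.252 -2.072
v -4.273 -2.197 -0.285
v -3.511 -2.464 -2.001
v -3.719 -2.409 -0.214
v -2.93 -2.34 -1.937
v -3.138 -2.285 -0.15
v -2.506 -1.921 -1.9
v -2.715 -1.866 -0.113
v -3.595 -2.583 -0.09
v -3.096 -2.934 -0.093
v -3.466 -3.468 1.148
v -3.965 -3.117 1.15
v -3.013 -2.724 0.023
v -3.382 -3.258 1.263
v -3.03 -2.49 0.118
v -3.399 -3.024 1.359
v -3.145 -2.272 0.178
v -3.514 -2.805 1.418
v -3.337 -2.107 0.191
v -3.707 -2.641 1.432
v -3.575 -2.025 0.156
v -3.944 -2.559 1.396
v -3.816 -2.04 0.078
v -4.185 -2.573 1.318
v -4.019 -2.148 -0.029
v -4.388 -2.682 1.211
v -4.148 -2.332 -0.147
v -4.518 -2.865 1.094
v -4.182 -2.559 -0.254
v -4.552 -3.092 0.986
v -4.115 -2.79 -0.334
v -4.484 -3.324 0.907
v -3.958 -2.986 -0.371
v -4.327 -3.519 0.869
v -3.738 -3.111 -0.36
v -4.107 -3.645 0.881
v -3.493 -3.146 -0.302
v -3.863 -3.68 0.938
v -3.266 -3.083 -0.207
v -3.636 -3.617 1.033
f 2 1 5
f 2 5 3
f 3 5 6
f 3 6 4
f 5 1 7
f 5 7 6
f 6 7 8
f 6 8 4
f 7 1 9
f 7 9 8
f 8 9 10
f 8 10 4
f 9 1 11
f 9 11 10
f 10 11 12
f 10 12 4
f 11 1 13
f 11 13 12
f 12 13 14
f 12 14 4
f 13 1 15
f 13 15 14
f 14 15 16
f 14 16 4
f 15 1 17
f 15 17 16
f 16 17 18
f 16 18 4
f 17 1 19
f 17 19 18
f 18 19 20
f 18 20 4
f 19 1 21
f 19 21 20
f 20 21 22
f 20 22 4
f 21 1 23
f 21 23 22
f 22 23 24
f 22 24 4
f 23 1 25
f 23 25 24
f 24 25 26
f 24 26 4
f 25 1 2
f 25 2 26
f 26 2 3
f 26 3 4
f 28 27 31
f 28 31 29
f 29 31 32
f 29 32 30
f 31 27 33
f 31 33 32
f 32 33 34
f 32 34 30
f 33 27 35
f 33 35 34
f 34 35 36
f 34 36 30
f 35 27 37
f 35 37 36
f 36 37 38
f 36 38 30
f 37 27 39
f 37 39 38
f 38 39 40
f 38 40 30
f 39 27 41
f 39 41 40
f 40 41 42
f 40 42 30
f 41 27 43
f 41 43 42
f 42 43 44
f 42 44 30
f 43 27 45
f 43 45 44
f 44 45 46
f 44 46 30
f 45 27 47
f 45 47 46
f 46 47 48
f 46 48 30
f 47 27 49
f 47 49 48
f 48 49 50
f 48 50 30
f 49 27 51
f 49 51 50
f 50 51 52
f 50 52 30
f 51 27 28
f 51 28 52
f 52 28 29
f 52 29 30
f 54 53 57
f 54 57 55
f 55 57 58
f 55 58 56
f 57 53 59
f 57 59 58
f 58 59 60
f 58 60 56
f 59 53 61
f 59 61 60
f 60 61 62
f 60 62 56
f 61 53 63
f 61 63 62
f 62 63 64
f 62 64 56
f 63 53 65
f 63 65 64
f 64 65 66
f 64 66 56
f 65 53 67
f 65 67 66
f 66 67 68
f 66 68 56
f 67 53 69
f 67 69 68
f 68 69 70
f 68 70 56
f 69 53 71
f 69 71 70
f 70 71 72
f 70 72 56
f 71 53 73
f 71 73 72
f 72 73 74
f 72 74 56
f 73 53 75
f 73 75 74
f 74 75 76
f 74 76 56
f 75 53 54
f 75 54 76
f 76 54 55
f 76 55 56
f 78 77 81
f 78 81 79
f 79 81 82
f 79 82 80
f 81 77 83
f 81 83 82
f 82 83 84
f 82 84 80
f 83 77 85
f 83 85 84
f 84 85 86
f 84 86 80
f 85 77 87
f 85 87 86
f 86 87 88
f 86 88 80
f 87 77 89
f 87 89 88
f 88 89 90
f 88 90 80
f 89 77 91
f 89 91 90
f 90 91 92
f 90 92 80
f 91 77 93
f 91 93 92
f 92 93 94
f 92 94 80
f 93 77 95
f 93 95 94
f 94 95 96
f 94 96 80
f 95 77 97
f 95 97 96
f 96 97 98
f 96 98 80
f 97 77 99
f 97 99 98
f 98 99 100
f 98 100 80
f 99 77 101
f 99 101 100
f 100 101 102
f 100 102 80
f 101 77 103
f 101 103 102
f 102 103 104
f 102 104 80
f 103 77 105
f 103 105 104
f 104 105 106
f 104 106 80
f 105 77 107
f 105 107 106
f 106 107 108
f 106 108 80
f 107 77 78
f 107 78 108
f 108 78 79
f 108 79 80



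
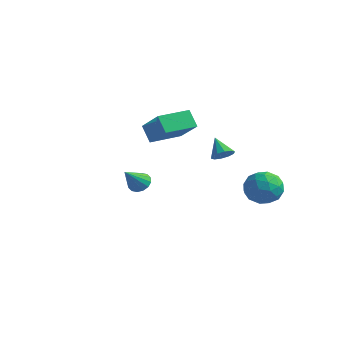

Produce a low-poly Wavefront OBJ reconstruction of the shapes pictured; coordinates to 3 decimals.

v 0.727 3.139 -0.016
v 1.274 3.324 0.786
v 1.706 1.936 -0.406
v 2.253 2.121 0.396
v 1.341 1.753 0.494
v 0.736 2.497 0.735
v 2.244 2.763 -0.355
v 1.639 3.507 -0.114
v 2.211 3.092 0.577
v 1.653 2.468 1.101
v 1.327 2.792 -0.721
v 0.769 2.168 -0.197
v 0.914 3.337 0.419
v 2.066 1.923 -0.039
v 1.53 1.707 0.019
v 1.851 1.816 0.49
v 0.598 2.851 0.389
v 0.92 2.96 0.86
v 0.959 2.036 0.689
v 2.06 2.3 -0.48
v 2.382 2.409 -0.009
v 1.129 3.444 -0.11
v 1.45 3.553 0.361
v 2.021 3.224 -0.309
v 1.787 3.31 0.767
v 2.363 2.603 0.539
v 2.357 2.98 0.097
v 2.002 3.417 0.238
v 1.459 2.943 1.076
v 2.034 2.236 0.847
v 1.498 2.019 0.905
v 1.143 2.456 1.046
v 2.01 2.806 0.953
v 0.946 3.024 -0.467
v 1.521 2.317 -0.696
v 1.837 2.804 -0.666
v 1.482 3.241 -0.525
v 0.617 2.657 -0.159
v 1.193 1.95 -0.387
v 0.978 1.843 0.142
v 0.623 2.28 0.283
v 0.97 2.454 -0.573
v 1.558 -0.404 3.304
v 1.971 -0.342 3.661
v 0.862 -0.096 4.056
v 1.927 -0.046 3.499
v 1.742 0.113 3.263
v 1.487 0.075 3.042
v 1.258 -0.146 2.921
v 1.144 -0.465 2.947
v 1.188 -0.761 3.108
v 1.374 -0.92 3.345
v 1.629 -0.882 3.565
v 1.858 -0.661 3.686
v -1.025 -2.915 1.759
v -0.585 -3.171 1.502
v -1.015 -3.885 2.741
v -0.463 -2.979 1.69
v -0.491 -2.771 1.896
v -0.662 -2.6 2.066
v -0.931 -2.515 2.154
v -1.224 -2.536 2.135
v -1.465 -2.659 2.016
v -1.587 -2.851 1.828
v -1.559 -3.06 1.622
v -1.388 -3.23 1.452
v -1.119 -3.316 1.365
v -0.826 -3.294 1.383
v -4.93 1.748 2.582
v -3.61 1.329 3.701
v -4.422 3.381 2.595
v -3.103 2.962 3.714
v -4.297 1.558 1.766
v -2.978 1.139 2.885
v -3.79 3.191 1.779
v -2.47 2.772 2.898
f 1 38 17
f 38 12 41
f 17 41 6
f 38 41 17
f 1 17 13
f 17 6 18
f 13 18 2
f 17 18 13
f 1 13 22
f 13 2 23
f 22 23 8
f 13 23 22
f 1 22 34
f 22 8 37
f 34 37 11
f 22 37 34
f 1 34 38
f 34 11 42
f 38 42 12
f 34 42 38
f 2 18 29
f 18 6 32
f 29 32 10
f 18 32 29
f 6 41 19
f 41 12 40
f 19 40 5
f 41 40 19
f 12 42 39
f 42 11 35
f 39 35 3
f 42 35 39
f 11 37 36
f 37 8 24
f 36 24 7
f 37 24 36
f 8 23 28
f 23 2 25
f 28 25 9
f 23 25 28
f 4 30 16
f 30 10 31
f 16 31 5
f 30 31 16
f 4 16 14
f 16 5 15
f 14 15 3
f 16 15 14
f 4 14 21
f 14 3 20
f 21 20 7
f 14 20 21
f 4 21 26
f 21 7 27
f 26 27 9
f 21 27 26
f 4 26 30
f 26 9 33
f 30 33 10
f 26 33 30
f 5 31 19
f 31 10 32
f 19 32 6
f 31 32 19
f 3 15 39
f 15 5 40
f 39 40 12
f 15 40 39
f 7 20 36
f 20 3 35
f 36 35 11
f 20 35 36
f 9 27 28
f 27 7 24
f 28 24 8
f 27 24 28
f 10 33 29
f 33 9 25
f 29 25 2
f 33 25 29
f 44 43 46
f 44 46 45
f 46 43 47
f 46 47 45
f 47 43 48
f 47 48 45
f 48 43 49
f 48 49 45
f 49 43 50
f 49 50 45
f 50 43 51
f 50 51 45
f 51 43 52
f 51 52 45
f 52 43 53
f 52 53 45
f 53 43 54
f 53 54 45
f 54 43 44
f 54 44 45
f 56 55 58
f 56 58 57
f 58 55 59
f 58 59 57
f 59 55 60
f 59 60 57
f 60 55 61
f 60 61 57
f 61 55 62
f 61 62 57
f 62 55 63
f 62 63 57
f 63 55 64
f 63 64 57
f 64 55 65
f 64 65 57
f 65 55 66
f 65 66 57
f 66 55 67
f 66 67 57
f 67 55 68
f 67 68 57
f 68 55 56
f 68 56 57
f 70 72 69
f 73 70 69
f 69 72 71
f 71 73 69
f 70 76 72
f 74 70 73
f 74 76 70
f 72 76 71
f 75 73 71
f 71 76 75
f 75 74 73
f 76 74 75



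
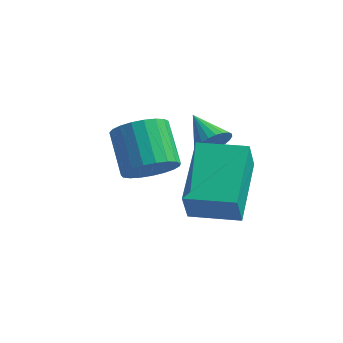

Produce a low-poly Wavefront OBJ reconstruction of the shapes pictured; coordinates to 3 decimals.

v 0.707 1.552 0.886
v 1.12 1.723 1.345
v -0.127 2.368 1.334
v 1.18 1.883 1.163
v 1.168 1.994 0.94
v 1.085 2.037 0.708
v 0.946 2.006 0.503
v 0.77 1.906 0.357
v 0.584 1.752 0.291
v 0.417 1.568 0.316
v 0.295 1.382 0.428
v 0.235 1.221 0.609
v 0.247 1.111 0.833
v 0.329 1.067 1.065
v 0.469 1.098 1.269
v 0.645 1.198 1.416
v 0.83 1.352 1.482
v 0.997 1.536 1.457
v -1.034 0.969 -0.278
v -0.278 1.051 0.222
v -0.97 2.213 1.078
v -1.726 2.131 0.578
v -0.214 1.297 -0.058
v -0.906 2.458 0.797
v -0.291 1.485 -0.377
v -0.983 2.647 0.479
v -0.497 1.585 -0.679
v -1.189 2.746 0.177
v -0.795 1.578 -0.911
v -1.488 2.739 -0.055
v -1.135 1.466 -1.034
v -1.828 2.627 -0.178
v -1.458 1.268 -1.026
v -2.15 2.429 -0.17
v -1.707 1.018 -0.889
v -2.399 2.18 -0.033
v -1.839 0.76 -0.646
v -2.532 1.921 0.21
v -1.833 0.538 -0.339
v -2.525 1.7 0.516
v -1.688 0.391 -0.022
v -2.38 1.552 0.833
v -1.43 0.344 0.251
v -2.123 1.505 1.106
v -1.104 0.404 0.432
v -1.796 1.566 1.288
v -0.765 0.563 0.491
v -1.458 1.724 1.347
v -0.473 0.792 0.417
v -1.166 1.953 1.272
v 0.782 -1.706 0.471
v 0.707 -2.042 1.578
v 0.63 0.388 1.095
v 0.555 0.052 2.203
v 2.325 -1.632 0.597
v 2.25 -1.968 1.705
v 2.173 0.462 1.222
v 2.098 0.126 2.329
f 2 1 4
f 2 4 3
f 4 1 5
f 4 5 3
f 5 1 6
f 5 6 3
f 6 1 7
f 6 7 3
f 7 1 8
f 7 8 3
f 8 1 9
f 8 9 3
f 9 1 10
f 9 10 3
f 10 1 11
f 10 11 3
f 11 1 12
f 11 12 3
f 12 1 13
f 12 13 3
f 13 1 14
f 13 14 3
f 14 1 15
f 14 15 3
f 15 1 16
f 15 16 3
f 16 1 17
f 16 17 3
f 17 1 18
f 17 18 3
f 18 1 2
f 18 2 3
f 20 19 23
f 20 23 21
f 21 23 24
f 21 24 22
f 23 19 25
f 23 25 24
f 24 25 26
f 24 26 22
f 25 19 27
f 25 27 26
f 26 27 28
f 26 28 22
f 27 19 29
f 27 29 28
f 28 29 30
f 28 30 22
f 29 19 31
f 29 31 30
f 30 31 32
f 30 32 22
f 31 19 33
f 31 33 32
f 32 33 34
f 32 34 22
f 33 19 35
f 33 35 34
f 34 35 36
f 34 36 22
f 35 19 37
f 35 37 36
f 36 37 38
f 36 38 22
f 37 19 39
f 37 39 38
f 38 39 40
f 38 40 22
f 39 19 41
f 39 41 40
f 40 41 42
f 40 42 22
f 41 19 43
f 41 43 42
f 42 43 44
f 42 44 22
f 43 19 45
f 43 45 44
f 44 45 46
f 44 46 22
f 45 19 47
f 45 47 46
f 46 47 48
f 46 48 22
f 47 19 49
f 47 49 48
f 48 49 50
f 48 50 22
f 49 19 20
f 49 20 50
f 50 20 21
f 50 21 22
f 52 54 51
f 55 52 51
f 51 54 53
f 53 55 51
f 52 58 54
f 56 52 55
f 56 58 52
f 54 58 53
f 57 55 53
f 53 58 57
f 57 56 55
f 58 56 57



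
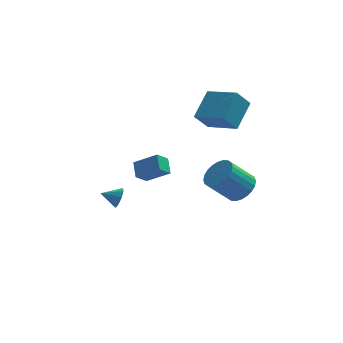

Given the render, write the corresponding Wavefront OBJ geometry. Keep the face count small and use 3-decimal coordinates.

v 2.501 3.166 1.789
v 1.711 2.703 2.888
v 3.29 4.66 2.986
v 2.5 4.197 4.084
v 4.08 1.863 2.376
v 3.29 1.4 3.474
v 4.869 3.357 3.572
v 4.079 2.894 4.671
v -1.547 0.772 -0.802
v -1.672 1.684 -0.183
v -0.947 1.304 -1.464
v -1.072 2.216 -0.845
v -0.228 0.364 0.065
v -0.353 1.276 0.684
v 0.372 0.896 -0.597
v 0.247 1.808 0.022
v -2.507 1.771 -3.159
v -2.279 2.113 -2.568
v -3.533 1.769 -2.761
v -2.413 2.44 -2.911
v -2.591 2.455 -3.37
v -2.73 2.149 -3.73
v -2.765 1.667 -3.823
v -2.679 1.234 -3.606
v -2.513 1.052 -3.179
v -2.344 1.207 -2.743
v -2.252 1.626 -2.502
v 4.059 -3.19 0.796
v 4.61 -2.639 1.439
v 3.351 -2.979 2.807
v 2.801 -3.53 2.164
v 4.371 -2.364 1.287
v 3.112 -2.705 2.656
v 4.084 -2.216 1.061
v 2.826 -2.556 2.43
v 3.794 -2.215 0.794
v 2.536 -2.555 2.163
v 3.544 -2.363 0.528
v 2.286 -2.703 1.897
v 3.373 -2.637 0.302
v 2.115 -2.977 1.671
v 3.306 -2.995 0.152
v 2.048 -3.335 1.52
v 3.353 -3.383 0.099
v 2.095 -3.723 1.468
v 3.509 -3.741 0.153
v 2.25 -4.081 1.521
v 3.748 -4.015 0.304
v 2.489 -4.356 1.673
v 4.034 -4.164 0.53
v 2.776 -4.504 1.899
v 4.324 -4.165 0.797
v 3.066 -4.505 2.166
v 4.574 -4.017 1.063
v 3.316 -4.357 2.432
v 4.745 -3.743 1.289
v 3.487 -4.083 2.658
v 4.812 -3.385 1.44
v 3.554 -3.725 2.808
v 4.765 -2.997 1.492
v 3.507 -3.337 2.861
f 2 4 1
f 5 2 1
f 1 4 3
f 3 5 1
f 2 8 4
f 6 2 5
f 6 8 2
f 4 8 3
f 7 5 3
f 3 8 7
f 7 6 5
f 8 6 7
f 10 12 9
f 13 10 9
f 9 12 11
f 11 13 9
f 10 16 12
f 14 10 13
f 14 16 10
f 12 16 11
f 15 13 11
f 11 16 15
f 15 14 13
f 16 14 15
f 18 17 20
f 18 20 19
f 20 17 21
f 20 21 19
f 21 17 22
f 21 22 19
f 22 17 23
f 22 23 19
f 23 17 24
f 23 24 19
f 24 17 25
f 24 25 19
f 25 17 26
f 25 26 19
f 26 17 27
f 26 27 19
f 27 17 18
f 27 18 19
f 29 28 32
f 29 32 30
f 30 32 33
f 30 33 31
f 32 28 34
f 32 34 33
f 33 34 35
f 33 35 31
f 34 28 36
f 34 36 35
f 35 36 37
f 35 37 31
f 36 28 38
f 36 38 37
f 37 38 39
f 37 39 31
f 38 28 40
f 38 40 39
f 39 40 41
f 39 41 31
f 40 28 42
f 40 42 41
f 41 42 43
f 41 43 31
f 42 28 44
f 42 44 43
f 43 44 45
f 43 45 31
f 44 28 46
f 44 46 45
f 45 46 47
f 45 47 31
f 46 28 48
f 46 48 47
f 47 48 49
f 47 49 31
f 48 28 50
f 48 50 49
f 49 50 51
f 49 51 31
f 50 28 52
f 50 52 51
f 51 52 53
f 51 53 31
f 52 28 54
f 52 54 53
f 53 54 55
f 53 55 31
f 54 28 56
f 54 56 55
f 55 56 57
f 55 57 31
f 56 28 58
f 56 58 57
f 57 58 59
f 57 59 31
f 58 28 60
f 58 60 59
f 59 60 61
f 59 61 31
f 60 28 29
f 60 29 61
f 61 29 30
f 61 30 31



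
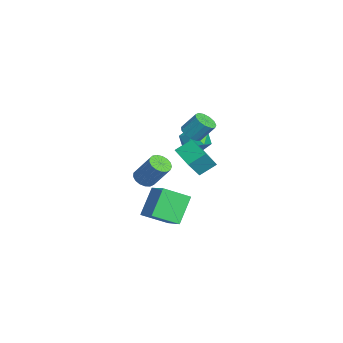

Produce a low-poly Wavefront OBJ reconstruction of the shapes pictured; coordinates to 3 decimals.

v 2.931 2.148 1.931
v 3.472 1.51 3.042
v 2.681 3.1 2.6
v 3.222 2.463 3.71
v 4.438 2.797 1.57
v 4.979 2.16 2.68
v 4.188 3.75 2.238
v 4.729 3.112 3.349
v 0.873 0.358 -1.321
v 2.23 0.939 -0.63
v 0.642 1.914 -2.176
v 1.999 2.495 -1.485
v 1.961 -0.335 -2.875
v 3.318 0.246 -2.184
v 1.73 1.221 -3.73
v 3.087 1.802 -3.039
v -4.157 3.302 -0.646
v -3.547 4.032 -0.174
v -3.633 2.128 0.494
v -3.023 2.858 0.966
v -4.081 2.928 1.03
v -4.405 3.654 0.325
v -2.775 2.506 -0.005
v -3.099 3.232 -0.71
v -2.693 3.54 0.222
v -3.5 3.801 0.861
v -3.68 2.359 -0.541
v -4.487 2.62 0.098
v 1.656 -0.092 -0.093
v 2.301 -0.076 -0.389
v 2.97 0.807 1.118
v 2.324 0.792 1.413
v 2.157 0.213 -0.494
v 2.825 1.096 1.013
v 1.897 0.432 -0.507
v 2.566 1.315 0.999
v 1.583 0.531 -0.426
v 2.251 1.415 1.081
v 1.285 0.488 -0.269
v 1.953 1.371 1.238
v 1.072 0.312 -0.071
v 1.74 1.195 1.436
v 0.993 0.043 0.122
v 1.661 0.926 1.629
v 1.066 -0.256 0.265
v 1.734 0.627 1.772
v 1.274 -0.518 0.326
v 1.942 0.365 1.833
v 1.569 -0.682 0.291
v 2.237 0.201 1.798
v 1.885 -0.711 0.168
v 2.553 0.172 1.675
v 2.148 -0.598 -0.015
v 2.816 0.285 1.492
v 2.298 -0.369 -0.216
v 2.966 0.515 1.291
v -2.625 2.789 1.211
v -1.98 3.038 0.919
v -1.791 3.859 2.037
v -2.435 3.611 2.329
v -2.283 3.298 0.779
v -2.093 4.119 1.897
v -2.693 3.397 0.776
v -2.504 4.218 1.894
v -3.083 3.303 0.912
v -2.893 4.124 2.03
v -3.326 3.045 1.142
v -3.137 3.867 2.26
v -3.348 2.707 1.394
v -3.158 3.528 2.512
v -3.139 2.395 1.588
v -2.949 3.216 2.706
v -2.768 2.208 1.663
v -2.578 3.029 2.78
v -2.351 2.205 1.594
v -2.161 3.027 2.711
v -2.021 2.388 1.403
v -1.831 3.21 2.521
v -1.883 2.699 1.152
v -1.693 3.52 2.269
f 2 4 1
f 5 2 1
f 1 4 3
f 3 5 1
f 2 8 4
f 6 2 5
f 6 8 2
f 4 8 3
f 7 5 3
f 3 8 7
f 7 6 5
f 8 6 7
f 10 12 9
f 13 10 9
f 9 12 11
f 11 13 9
f 10 16 12
f 14 10 13
f 14 16 10
f 12 16 11
f 15 13 11
f 11 16 15
f 15 14 13
f 16 14 15
f 17 28 22
f 17 22 18
f 17 18 24
f 17 24 27
f 17 27 28
f 18 22 26
f 22 28 21
f 28 27 19
f 27 24 23
f 24 18 25
f 20 26 21
f 20 21 19
f 20 19 23
f 20 23 25
f 20 25 26
f 21 26 22
f 19 21 28
f 23 19 27
f 25 23 24
f 26 25 18
f 30 29 33
f 30 33 31
f 31 33 34
f 31 34 32
f 33 29 35
f 33 35 34
f 34 35 36
f 34 36 32
f 35 29 37
f 35 37 36
f 36 37 38
f 36 38 32
f 37 29 39
f 37 39 38
f 38 39 40
f 38 40 32
f 39 29 41
f 39 41 40
f 40 41 42
f 40 42 32
f 41 29 43
f 41 43 42
f 42 43 44
f 42 44 32
f 43 29 45
f 43 45 44
f 44 45 46
f 44 46 32
f 45 29 47
f 45 47 46
f 46 47 48
f 46 48 32
f 47 29 49
f 47 49 48
f 48 49 50
f 48 50 32
f 49 29 51
f 49 51 50
f 50 51 52
f 50 52 32
f 51 29 53
f 51 53 52
f 52 53 54
f 52 54 32
f 53 29 55
f 53 55 54
f 54 55 56
f 54 56 32
f 55 29 30
f 55 30 56
f 56 30 31
f 56 31 32
f 58 57 61
f 58 61 59
f 59 61 62
f 59 62 60
f 61 57 63
f 61 63 62
f 62 63 64
f 62 64 60
f 63 57 65
f 63 65 64
f 64 65 66
f 64 66 60
f 65 57 67
f 65 67 66
f 66 67 68
f 66 68 60
f 67 57 69
f 67 69 68
f 68 69 70
f 68 70 60
f 69 57 71
f 69 71 70
f 70 71 72
f 70 72 60
f 71 57 73
f 71 73 72
f 72 73 74
f 72 74 60
f 73 57 75
f 73 75 74
f 74 75 76
f 74 76 60
f 75 57 77
f 75 77 76
f 76 77 78
f 76 78 60
f 77 57 79
f 77 79 78
f 78 79 80
f 78 80 60
f 79 57 58
f 79 58 80
f 80 58 59
f 80 59 60



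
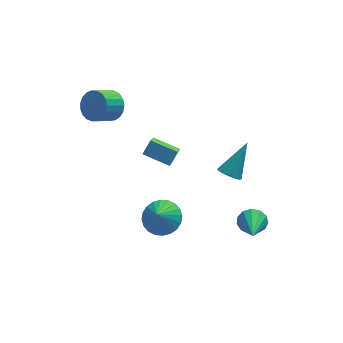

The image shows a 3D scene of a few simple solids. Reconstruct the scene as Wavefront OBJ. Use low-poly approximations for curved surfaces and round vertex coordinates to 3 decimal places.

v -0.436 -2.906 -1.02
v 0.014 -2.273 -0.508
v -0.784 -3.354 -0.16
v -0.308 -2.111 -0.554
v -0.649 -2.071 -0.671
v -0.958 -2.157 -0.842
v -1.187 -2.358 -1.039
v -1.301 -2.642 -1.234
v -1.284 -2.966 -1.396
v -1.138 -3.282 -1.5
v -0.885 -3.54 -1.532
v -0.563 -3.701 -1.485
v -0.222 -3.742 -1.368
v 0.086 -3.655 -1.198
v 0.315 -3.454 -1
v 0.43 -3.17 -0.806
v 0.413 -2.846 -0.644
v 0.267 -2.531 -0.539
v 0.068 2.889 -2.218
v -0.365 1.507 -0.884
v 0.532 3.278 -1.665
v 0.1 1.895 -0.331
v 1.18 2.145 -2.629
v 0.748 0.762 -1.295
v 1.645 2.533 -2.076
v 1.212 1.151 -0.742
v 3.297 -0.435 -1.313
v 3.812 -0.673 -1.563
v 4.343 0.395 0.053
v 3.763 -0.362 -1.715
v 3.567 -0.074 -1.739
v 3.285 0.099 -1.628
v 3.006 0.103 -1.417
v 2.82 -0.064 -1.173
v 2.785 -0.349 -0.973
v 2.913 -0.661 -0.882
v 3.163 -0.901 -0.927
v 3.455 -0.993 -1.095
v 3.697 -0.908 -1.332
v -1.513 2.994 1.677
v -0.976 2.783 2.273
v -1.87 2.336 2.92
v -2.407 2.546 2.323
v -1.067 3.102 2.368
v -1.961 2.655 3.015
v -1.235 3.402 2.344
v -2.129 2.955 2.99
v -1.452 3.632 2.204
v -2.345 3.185 2.85
v -1.678 3.751 1.973
v -2.572 3.304 2.619
v -1.877 3.74 1.69
v -2.77 3.292 2.337
v -2.012 3.599 1.406
v -2.906 3.152 2.052
v -2.062 3.354 1.168
v -2.955 2.906 1.815
v -2.016 3.046 1.018
v -2.909 2.599 1.665
v -1.883 2.729 0.982
v -2.777 2.282 1.629
v -1.687 2.458 1.067
v -2.58 2.011 1.713
v -1.46 2.28 1.256
v -2.354 1.833 1.903
v -1.243 2.225 1.519
v -2.136 1.778 2.165
v -1.072 2.303 1.808
v -1.966 1.856 2.455
v -0.978 2.5 2.075
v -1.871 2.053 2.722
v 4.021 -2.004 -3.56
v 4.425 -1.835 -2.976
v 3.619 -3.536 -2.84
v 4.045 -1.699 -2.898
v 3.658 -1.659 -3.03
v 3.386 -1.729 -3.33
v 3.315 -1.886 -3.704
v 3.469 -2.081 -4.032
v 3.799 -2.251 -4.21
v 4.198 -2.343 -4.182
v 4.542 -2.328 -3.957
v 4.721 -2.209 -3.605
v 4.677 -2.026 -3.24
f 2 1 4
f 2 4 3
f 4 1 5
f 4 5 3
f 5 1 6
f 5 6 3
f 6 1 7
f 6 7 3
f 7 1 8
f 7 8 3
f 8 1 9
f 8 9 3
f 9 1 10
f 9 10 3
f 10 1 11
f 10 11 3
f 11 1 12
f 11 12 3
f 12 1 13
f 12 13 3
f 13 1 14
f 13 14 3
f 14 1 15
f 14 15 3
f 15 1 16
f 15 16 3
f 16 1 17
f 16 17 3
f 17 1 18
f 17 18 3
f 18 1 2
f 18 2 3
f 20 22 19
f 23 20 19
f 19 22 21
f 21 23 19
f 20 26 22
f 24 20 23
f 24 26 20
f 22 26 21
f 25 23 21
f 21 26 25
f 25 24 23
f 26 24 25
f 28 27 30
f 28 30 29
f 30 27 31
f 30 31 29
f 31 27 32
f 31 32 29
f 32 27 33
f 32 33 29
f 33 27 34
f 33 34 29
f 34 27 35
f 34 35 29
f 35 27 36
f 35 36 29
f 36 27 37
f 36 37 29
f 37 27 38
f 37 38 29
f 38 27 39
f 38 39 29
f 39 27 28
f 39 28 29
f 41 40 44
f 41 44 42
f 42 44 45
f 42 45 43
f 44 40 46
f 44 46 45
f 45 46 47
f 45 47 43
f 46 40 48
f 46 48 47
f 47 48 49
f 47 49 43
f 48 40 50
f 48 50 49
f 49 50 51
f 49 51 43
f 50 40 52
f 50 52 51
f 51 52 53
f 51 53 43
f 52 40 54
f 52 54 53
f 53 54 55
f 53 55 43
f 54 40 56
f 54 56 55
f 55 56 57
f 55 57 43
f 56 40 58
f 56 58 57
f 57 58 59
f 57 59 43
f 58 40 60
f 58 60 59
f 59 60 61
f 59 61 43
f 60 40 62
f 60 62 61
f 61 62 63
f 61 63 43
f 62 40 64
f 62 64 63
f 63 64 65
f 63 65 43
f 64 40 66
f 64 66 65
f 65 66 67
f 65 67 43
f 66 40 68
f 66 68 67
f 67 68 69
f 67 69 43
f 68 40 70
f 68 70 69
f 69 70 71
f 69 71 43
f 70 40 41
f 70 41 71
f 71 41 42
f 71 42 43
f 73 72 75
f 73 75 74
f 75 72 76
f 75 76 74
f 76 72 77
f 76 77 74
f 77 72 78
f 77 78 74
f 78 72 79
f 78 79 74
f 79 72 80
f 79 80 74
f 80 72 81
f 80 81 74
f 81 72 82
f 81 82 74
f 82 72 83
f 82 83 74
f 83 72 84
f 83 84 74
f 84 72 73
f 84 73 74



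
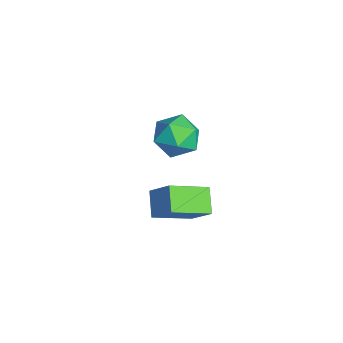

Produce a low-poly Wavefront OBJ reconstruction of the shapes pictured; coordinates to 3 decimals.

v -1.866 0.924 1.024
v -0.78 1.25 0.973
v -1.6 -0.19 -0.413
v -0.514 0.136 -0.464
v -0.877 -0.496 0.407
v -1.041 0.193 1.295
v -1.339 0.867 -0.735
v -1.503 1.556 0.153
v -0.454 1.214 -0.114
v -0.168 0.372 0.592
v -2.212 0.688 -0.032
v -1.926 -0.154 0.674
v 2.442 0.292 0.142
v 2.799 -1.401 0.996
v 3.163 0.929 1.103
v 3.521 -0.764 1.957
v 3.459 0.164 -0.537
v 3.817 -1.529 0.317
v 4.181 0.801 0.424
v 4.538 -0.892 1.278
f 1 12 6
f 1 6 2
f 1 2 8
f 1 8 11
f 1 11 12
f 2 6 10
f 6 12 5
f 12 11 3
f 11 8 7
f 8 2 9
f 4 10 5
f 4 5 3
f 4 3 7
f 4 7 9
f 4 9 10
f 5 10 6
f 3 5 12
f 7 3 11
f 9 7 8
f 10 9 2
f 14 16 13
f 17 14 13
f 13 16 15
f 15 17 13
f 14 20 16
f 18 14 17
f 18 20 14
f 16 20 15
f 19 17 15
f 15 20 19
f 19 18 17
f 20 18 19



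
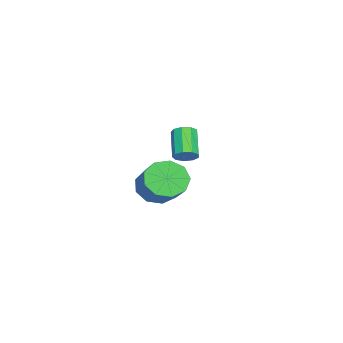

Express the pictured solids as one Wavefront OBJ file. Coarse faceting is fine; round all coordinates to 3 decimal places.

v -2.772 -2.674 -0.875
v -2.468 -2.283 -0.469
v -3.604 -2.654 0.74
v -3.908 -3.046 0.335
v -2.775 -2.062 -0.689
v -3.911 -2.433 0.52
v -3.081 -2.127 -0.996
v -4.217 -2.498 0.213
v -3.242 -2.448 -1.246
v -4.377 -2.82 -0.037
v -3.183 -2.875 -1.322
v -4.319 -3.247 -0.113
v -2.932 -3.208 -1.189
v -4.068 -3.58 0.02
v -2.606 -3.291 -0.908
v -3.742 -3.663 0.301
v -2.358 -3.086 -0.612
v -3.494 -3.457 0.597
v -2.304 -2.687 -0.439
v -3.44 -3.059 0.77
v 1.107 -2.967 -1.398
v 1.551 -2.619 -2.307
v 3.018 -1.785 -1.271
v 2.573 -2.133 -0.362
v 1.084 -2.118 -2.049
v 2.55 -1.284 -1.012
v 0.627 -2.014 -1.486
v 2.094 -1.181 -0.45
v 0.395 -2.357 -0.882
v 1.862 -1.523 0.154
v 0.496 -2.984 -0.52
v 1.963 -2.151 0.517
v 0.883 -3.604 -0.568
v 2.349 -2.77 0.468
v 1.374 -3.926 -1.005
v 2.841 -3.092 0.031
v 1.74 -3.798 -1.626
v 3.207 -2.965 -0.59
v 1.81 -3.282 -2.14
v 3.277 -2.448 -1.104
f 2 1 5
f 2 5 3
f 3 5 6
f 3 6 4
f 5 1 7
f 5 7 6
f 6 7 8
f 6 8 4
f 7 1 9
f 7 9 8
f 8 9 10
f 8 10 4
f 9 1 11
f 9 11 10
f 10 11 12
f 10 12 4
f 11 1 13
f 11 13 12
f 12 13 14
f 12 14 4
f 13 1 15
f 13 15 14
f 14 15 16
f 14 16 4
f 15 1 17
f 15 17 16
f 16 17 18
f 16 18 4
f 17 1 19
f 17 19 18
f 18 19 20
f 18 20 4
f 19 1 2
f 19 2 20
f 20 2 3
f 20 3 4
f 22 21 25
f 22 25 23
f 23 25 26
f 23 26 24
f 25 21 27
f 25 27 26
f 26 27 28
f 26 28 24
f 27 21 29
f 27 29 28
f 28 29 30
f 28 30 24
f 29 21 31
f 29 31 30
f 30 31 32
f 30 32 24
f 31 21 33
f 31 33 32
f 32 33 34
f 32 34 24
f 33 21 35
f 33 35 34
f 34 35 36
f 34 36 24
f 35 21 37
f 35 37 36
f 36 37 38
f 36 38 24
f 37 21 39
f 37 39 38
f 38 39 40
f 38 40 24
f 39 21 22
f 39 22 40
f 40 22 23
f 40 23 24



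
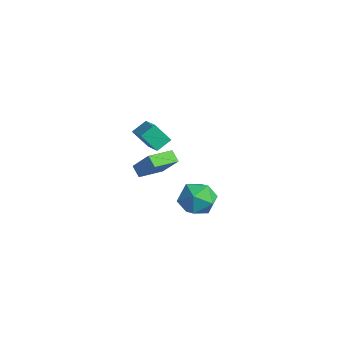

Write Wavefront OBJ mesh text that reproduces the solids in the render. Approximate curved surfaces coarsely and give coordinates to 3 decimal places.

v -4.702 2.512 -3.537
v -3.709 2.899 -2.252
v -4.922 4.175 -3.869
v -3.928 4.562 -2.584
v -4.052 2.498 -4.036
v -3.058 2.885 -2.751
v -4.271 4.161 -4.368
v -3.278 4.548 -3.083
v -2.598 1.215 1.016
v -1.132 0.846 1.703
v -2.612 2.083 1.512
v -1.147 1.714 2.199
v -1.973 1.806 0.001
v -0.508 1.437 0.688
v -1.988 2.674 0.497
v -0.522 2.305 1.184
v 2.022 2.458 -0.751
v 3.029 2.794 -1.185
v 2.491 0.686 -1.035
v 3.498 1.022 -1.469
v 3.282 1.157 -0.351
v 2.992 2.252 -0.176
v 2.528 1.228 -2.044
v 2.238 2.323 -1.869
v 3.341 2.034 -1.984
v 3.807 1.989 -0.938
v 1.713 1.491 -1.282
v 2.179 1.446 -0.236
f 2 4 1
f 5 2 1
f 1 4 3
f 3 5 1
f 2 8 4
f 6 2 5
f 6 8 2
f 4 8 3
f 7 5 3
f 3 8 7
f 7 6 5
f 8 6 7
f 10 12 9
f 13 10 9
f 9 12 11
f 11 13 9
f 10 16 12
f 14 10 13
f 14 16 10
f 12 16 11
f 15 13 11
f 11 16 15
f 15 14 13
f 16 14 15
f 17 28 22
f 17 22 18
f 17 18 24
f 17 24 27
f 17 27 28
f 18 22 26
f 22 28 21
f 28 27 19
f 27 24 23
f 24 18 25
f 20 26 21
f 20 21 19
f 20 19 23
f 20 23 25
f 20 25 26
f 21 26 22
f 19 21 28
f 23 19 27
f 25 23 24
f 26 25 18



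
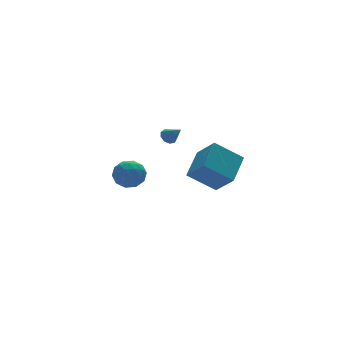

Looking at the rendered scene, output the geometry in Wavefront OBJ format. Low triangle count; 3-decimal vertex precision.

v 2.712 3.535 -5.197
v 3.091 2.217 -3.911
v 1.215 4.289 -3.983
v 1.594 2.972 -2.697
v 4.106 4.828 -4.283
v 4.485 3.511 -2.997
v 2.609 5.583 -3.069
v 2.988 4.265 -1.783
v -4.436 2.01 -1.236
v -3.552 2.097 -1.644
v -4.148 0.483 -0.936
v -3.264 0.57 -1.344
v -3.456 1.014 -0.494
v -3.634 1.957 -0.679
v -4.066 0.623 -1.901
v -4.244 1.566 -2.086
v -3.323 1.239 -2.054
v -2.946 1.481 -1.185
v -4.754 1.099 -1.395
v -4.377 1.341 -0.526
v -4.019 2.187 -1.466
v -3.681 0.393 -1.114
v -3.794 0.654 -0.614
v -3.274 0.705 -0.854
v -4.068 2.105 -0.899
v -3.548 2.157 -1.139
v -3.492 1.52 -0.463
v -4.152 0.423 -1.441
v -3.632 0.475 -1.681
v -4.426 1.875 -1.726
v -3.906 1.926 -1.966
v -4.208 1.06 -2.117
v -3.365 1.734 -1.947
v -3.195 0.837 -1.771
v -3.667 0.868 -2.098
v -3.772 1.423 -2.207
v -3.143 1.877 -1.436
v -2.974 0.979 -1.26
v -3.087 1.24 -0.761
v -3.192 1.795 -0.869
v -3.009 1.373 -1.678
v -4.726 1.601 -1.32
v -4.557 0.703 -1.144
v -4.508 0.785 -1.711
v -4.613 1.34 -1.819
v -4.505 1.743 -0.809
v -4.335 0.846 -0.633
v -3.928 1.157 -0.373
v -4.033 1.712 -0.482
v -4.691 1.207 -0.902
v -0.115 3.902 -0.415
v 0.116 3.603 -0.815
v 0.195 3.058 0.395
v 0.37 3.838 -0.667
v 0.397 4.103 -0.401
v 0.185 4.274 -0.142
v -0.168 4.271 -0.01
v -0.496 4.095 -0.068
v -0.645 3.829 -0.288
v -0.546 3.597 -0.568
v -0.246 3.508 -0.776
f 2 4 1
f 5 2 1
f 1 4 3
f 3 5 1
f 2 8 4
f 6 2 5
f 6 8 2
f 4 8 3
f 7 5 3
f 3 8 7
f 7 6 5
f 8 6 7
f 9 46 25
f 46 20 49
f 25 49 14
f 46 49 25
f 9 25 21
f 25 14 26
f 21 26 10
f 25 26 21
f 9 21 30
f 21 10 31
f 30 31 16
f 21 31 30
f 9 30 42
f 30 16 45
f 42 45 19
f 30 45 42
f 9 42 46
f 42 19 50
f 46 50 20
f 42 50 46
f 10 26 37
f 26 14 40
f 37 40 18
f 26 40 37
f 14 49 27
f 49 20 48
f 27 48 13
f 49 48 27
f 20 50 47
f 50 19 43
f 47 43 11
f 50 43 47
f 19 45 44
f 45 16 32
f 44 32 15
f 45 32 44
f 16 31 36
f 31 10 33
f 36 33 17
f 31 33 36
f 12 38 24
f 38 18 39
f 24 39 13
f 38 39 24
f 12 24 22
f 24 13 23
f 22 23 11
f 24 23 22
f 12 22 29
f 22 11 28
f 29 28 15
f 22 28 29
f 12 29 34
f 29 15 35
f 34 35 17
f 29 35 34
f 12 34 38
f 34 17 41
f 38 41 18
f 34 41 38
f 13 39 27
f 39 18 40
f 27 40 14
f 39 40 27
f 11 23 47
f 23 13 48
f 47 48 20
f 23 48 47
f 15 28 44
f 28 11 43
f 44 43 19
f 28 43 44
f 17 35 36
f 35 15 32
f 36 32 16
f 35 32 36
f 18 41 37
f 41 17 33
f 37 33 10
f 41 33 37
f 52 51 54
f 52 54 53
f 54 51 55
f 54 55 53
f 55 51 56
f 55 56 53
f 56 51 57
f 56 57 53
f 57 51 58
f 57 58 53
f 58 51 59
f 58 59 53
f 59 51 60
f 59 60 53
f 60 51 61
f 60 61 53
f 61 51 52
f 61 52 53

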